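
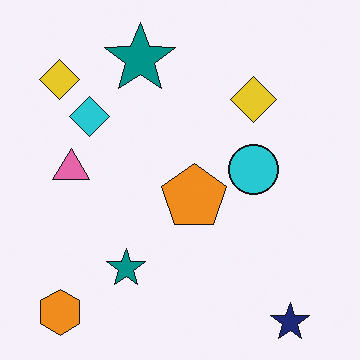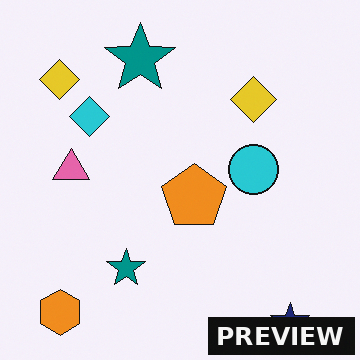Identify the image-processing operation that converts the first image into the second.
The second image is the first watermarked with the text "PREVIEW" in the lower-right corner.

A dark label reading "PREVIEW" appears in the lower-right corner.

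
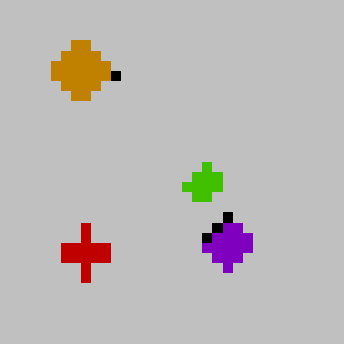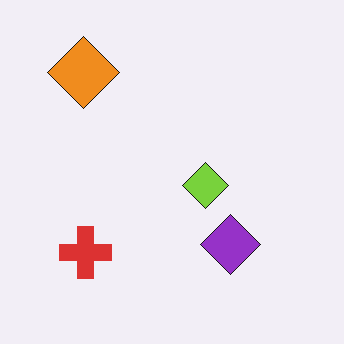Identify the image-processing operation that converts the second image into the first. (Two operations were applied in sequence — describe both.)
It was aggressively posterized, then coarsely pixelated.

Each flat color has snapped to a coarser quantized level — most visibly, the near-white background has dropped to a flat grey. Shapes are reduced to large square blocks; fine edges and outlines are lost — a downscale-then-upscale (mosaic) effect.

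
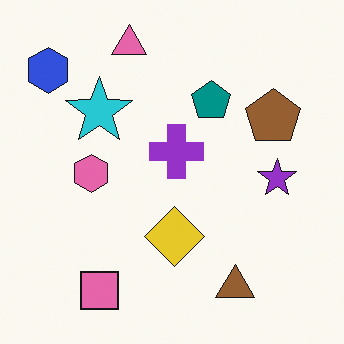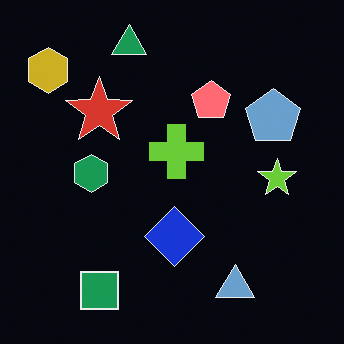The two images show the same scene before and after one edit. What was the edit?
Color-inverted (negative).

The light background has become dark and every shape's color is its complement — a photographic negative.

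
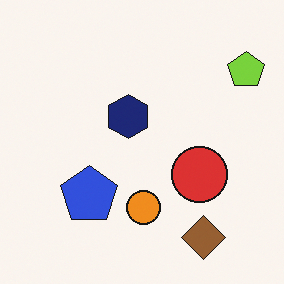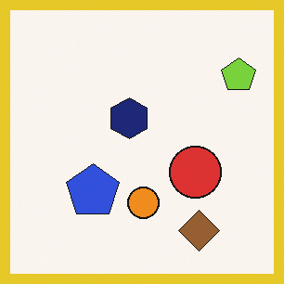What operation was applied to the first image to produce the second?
The transformation is: framed with a yellow border.

A solid yellow frame runs around the edge of the second image, with the content slightly shrunk inside it.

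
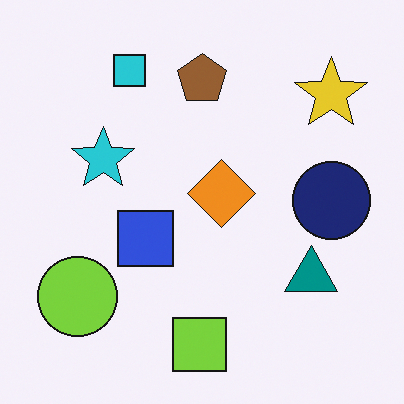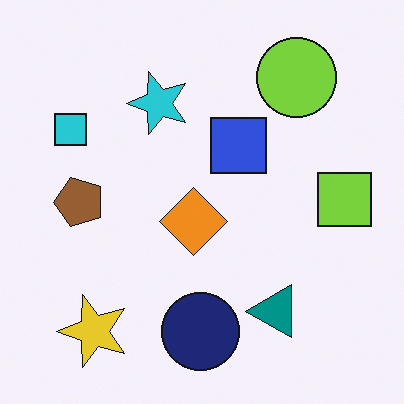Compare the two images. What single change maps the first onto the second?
The second image is the first transposed (reflected across the top-left ↔ bottom-right diagonal).

Shapes have swapped their row and column positions — what was in the top-right is now in the bottom-left — a diagonal reflection.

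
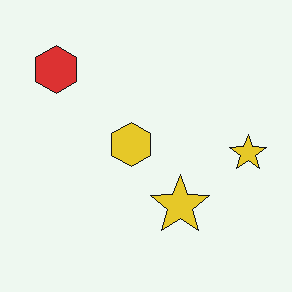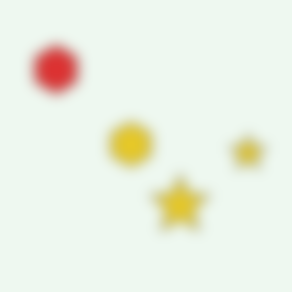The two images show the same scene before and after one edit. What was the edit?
This is the original image heavily blurred.

Shape edges and outlines are uniformly softened across the whole image.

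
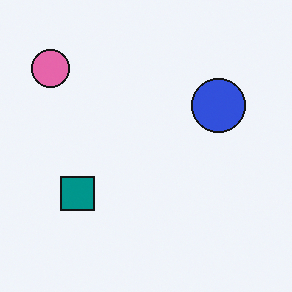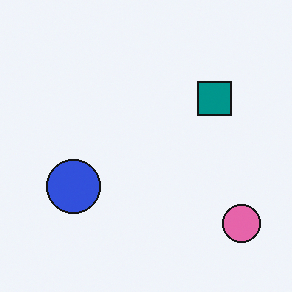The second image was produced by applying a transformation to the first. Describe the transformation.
Rotated 180°.

The pink circle sits in the top-left of the first image and the bottom-right of the second — consistent with a whole-image 180° rotation.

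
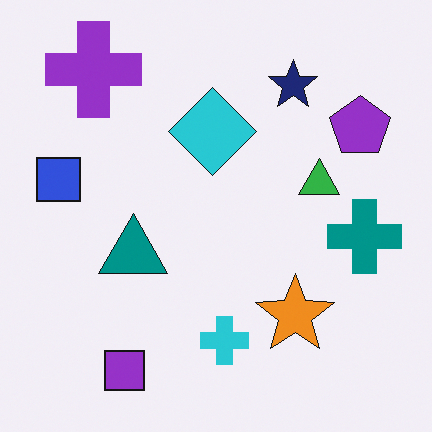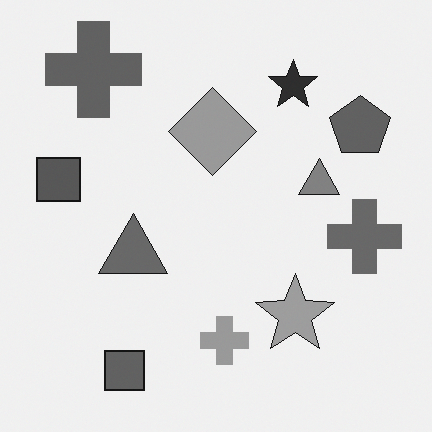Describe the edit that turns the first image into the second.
The transformation is: converted to grayscale.

All color is removed — every shape is now a shade of grey.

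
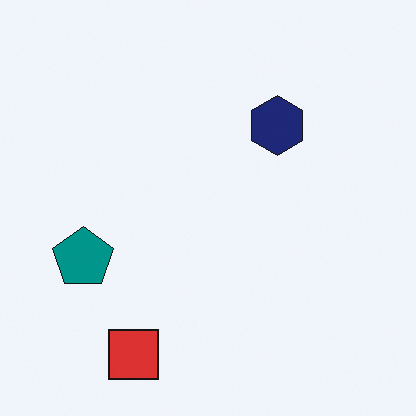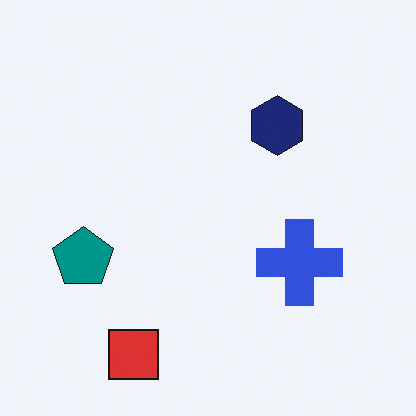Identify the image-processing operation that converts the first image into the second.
The image was overlaid with an additional blue cross.

A blue cross appears in the second image that is absent from the first.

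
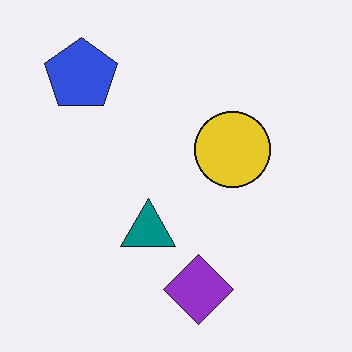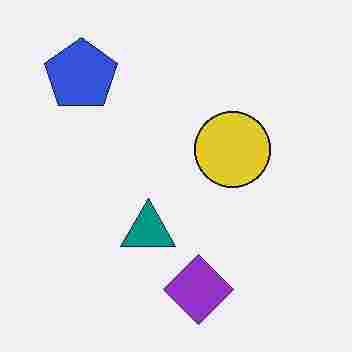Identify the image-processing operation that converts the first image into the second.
The image was degraded with heavy JPEG compression.

Blocky 8×8 compression artifacts appear around shape edges and the flat background shows ringing — characteristic JPEG degradation.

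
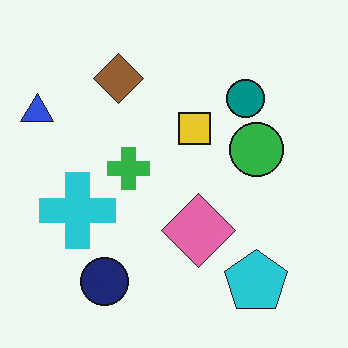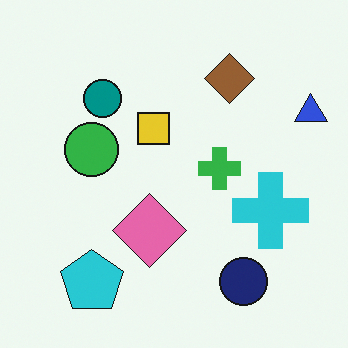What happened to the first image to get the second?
The second image is the first flipped horizontally (left ↔ right).

The blue triangle is in the top-left of the first image and the top-right of the second — shapes on opposite sides of the vertical midline have swapped in a mirror flip.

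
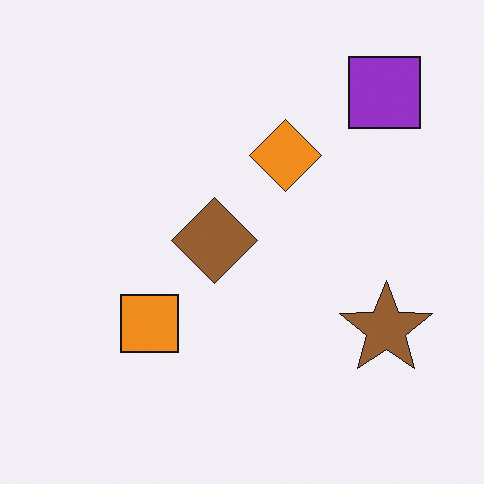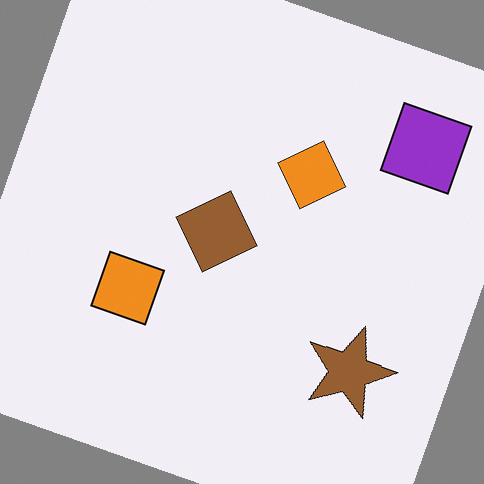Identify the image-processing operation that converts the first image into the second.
This is the original image rotated clockwise by a clearly visible amount.

Every shape is tilted by the same angle and the image corners show triangular fill wedges — a whole-image rotation by a non-right angle.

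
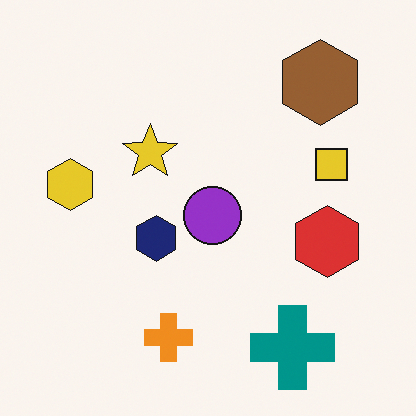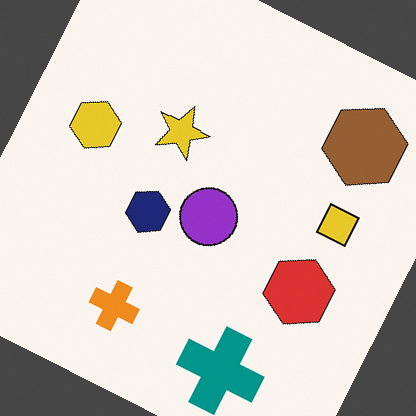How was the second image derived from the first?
It was rotated clockwise by a clearly visible amount.

Every shape is tilted by the same angle and the image corners show triangular fill wedges — a whole-image rotation by a non-right angle.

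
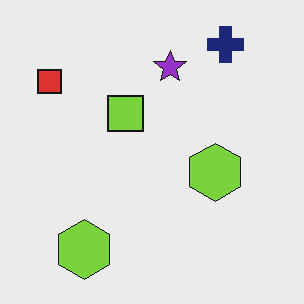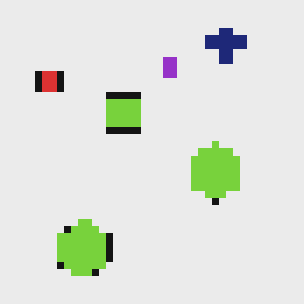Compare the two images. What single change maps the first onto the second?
Moderately pixelated.

Shapes are reduced to large square blocks; fine edges and outlines are lost — a downscale-then-upscale (mosaic) effect.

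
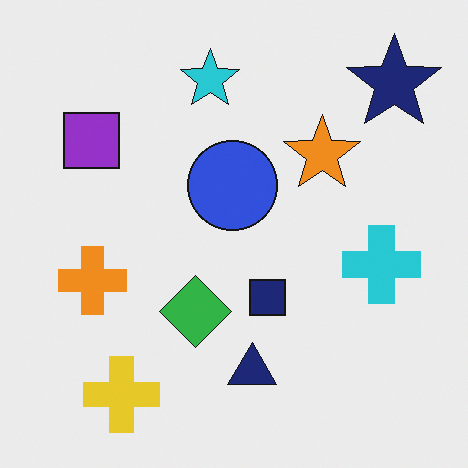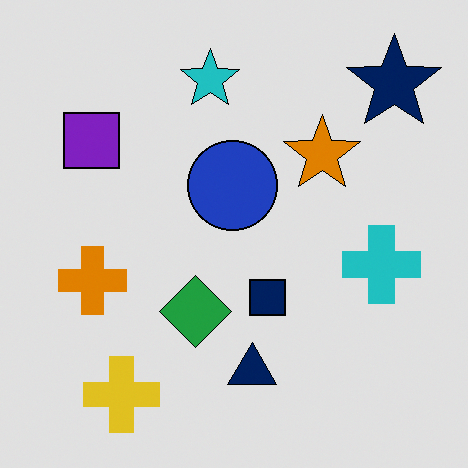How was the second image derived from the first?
The second image is the first moderately posterized.

Each flat color has snapped to a coarser quantized level — most visibly, the near-white background has dropped to a flat grey.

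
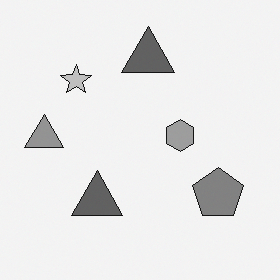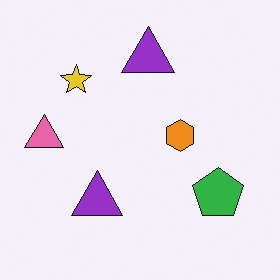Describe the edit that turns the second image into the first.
The first image is the second converted to grayscale.

All color is removed — every shape is now a shade of grey.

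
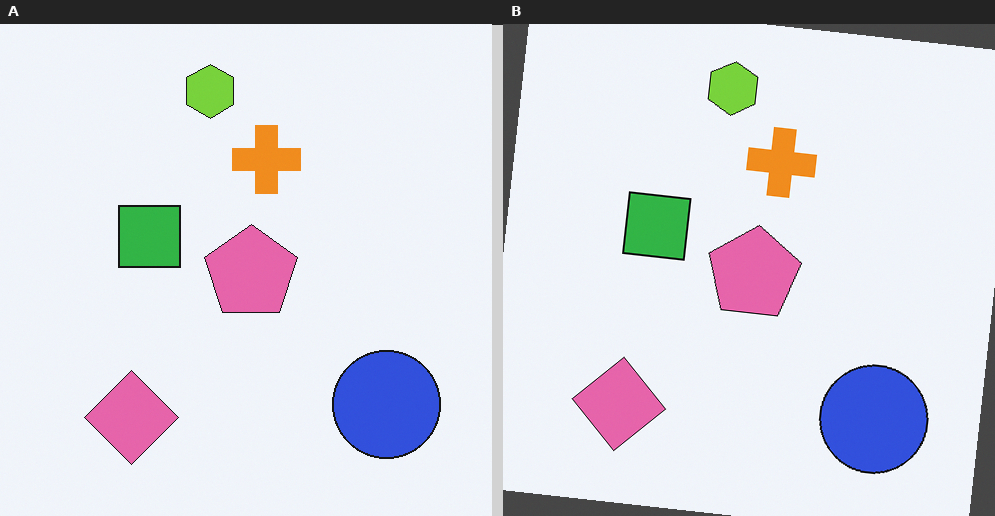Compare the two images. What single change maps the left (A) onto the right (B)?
It was rotated clockwise by a few degrees.

Every shape is tilted by the same angle and the image corners show triangular fill wedges — a whole-image rotation by a non-right angle.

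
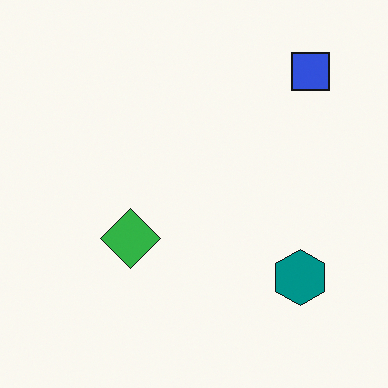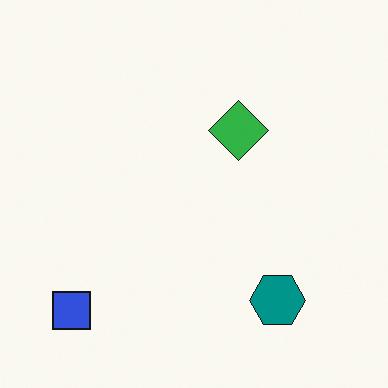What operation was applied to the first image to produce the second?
This is the original image transposed (reflected across the top-left ↔ bottom-right diagonal).

Shapes have swapped their row and column positions — what was in the top-right is now in the bottom-left — a diagonal reflection.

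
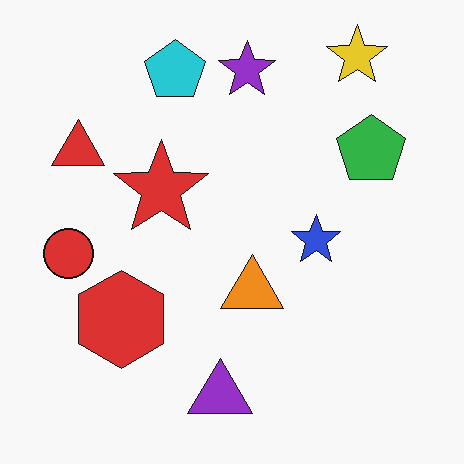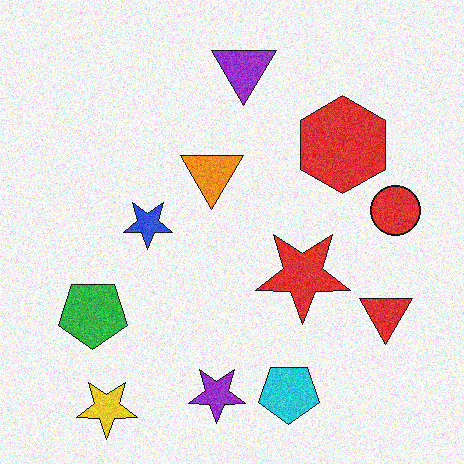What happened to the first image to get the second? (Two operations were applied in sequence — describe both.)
Rotated 180°, then degraded with moderate additive noise.

The yellow star sits in the top-right of the first image and the bottom-left of the second — consistent with a whole-image 180° rotation. Random speckle covers the whole image, including the flat background.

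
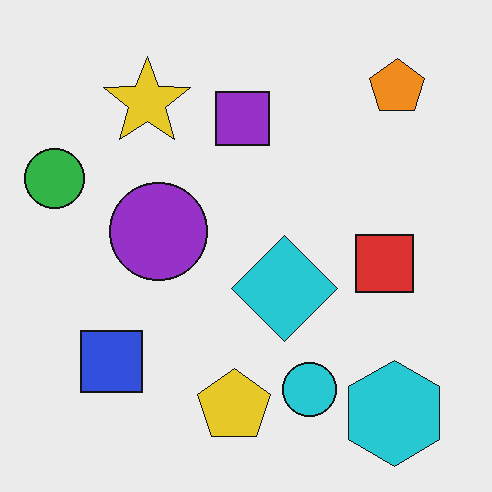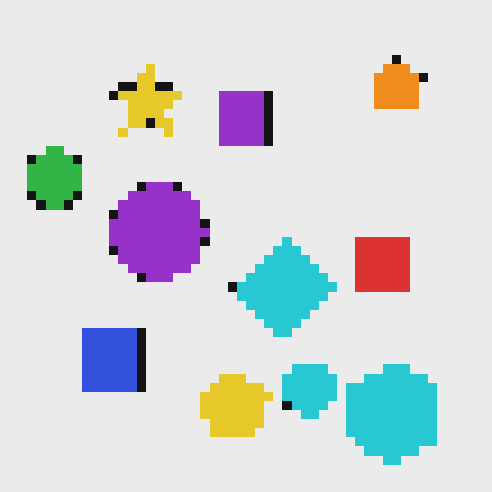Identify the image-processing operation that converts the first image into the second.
The second image is the first heavily pixelated into large blocks.

Shapes are reduced to large square blocks; fine edges and outlines are lost — a downscale-then-upscale (mosaic) effect.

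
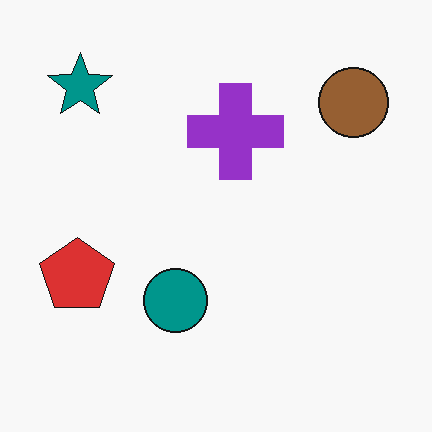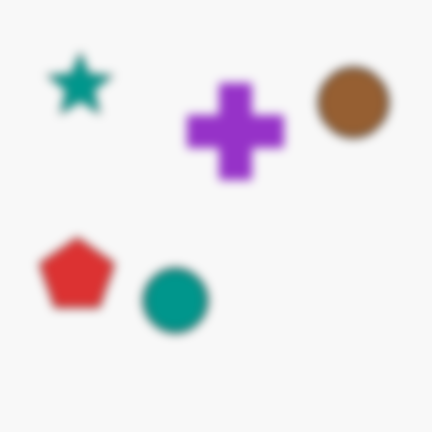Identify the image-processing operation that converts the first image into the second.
The transformation is: heavily blurred.

Shape edges and outlines are uniformly softened across the whole image.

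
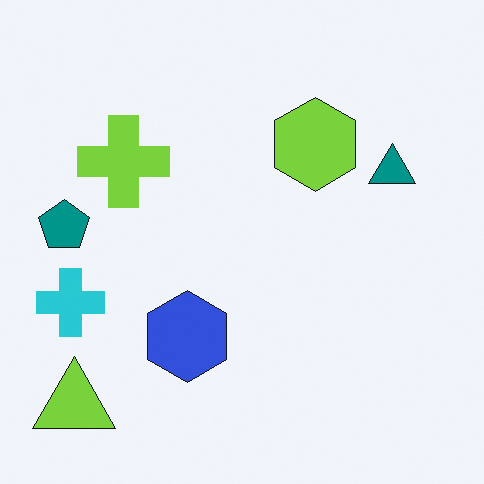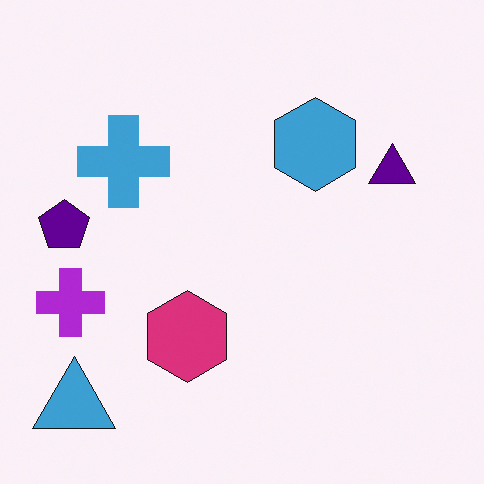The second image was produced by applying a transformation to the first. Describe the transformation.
The image was hue-shifted noticeably.

Every shape's color has rotated by the same amount around the hue wheel — a uniform hue shift.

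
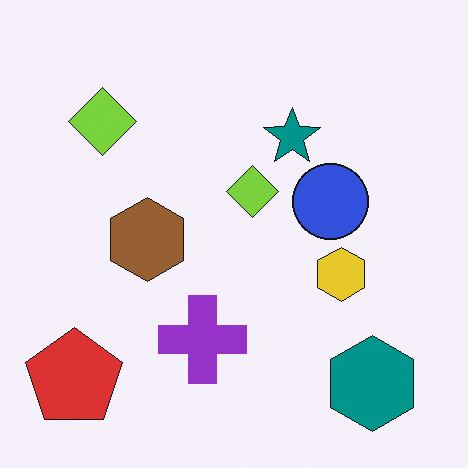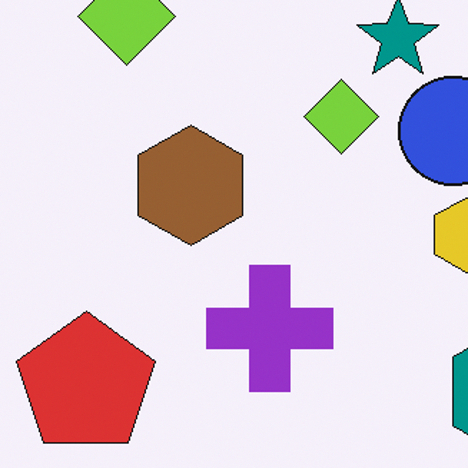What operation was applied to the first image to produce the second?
The transformation is: cropped to a modestly smaller region and rescaled.

The visible shapes are larger and the field of view is narrower; shapes near the original edges may be partly or wholly outside the frame — a crop-and-rescale.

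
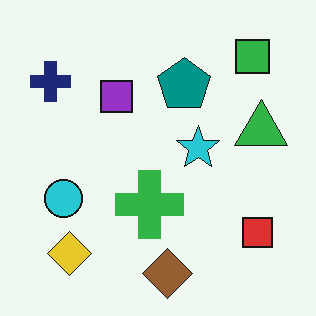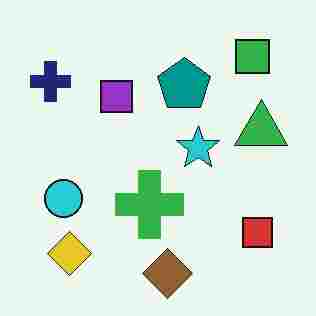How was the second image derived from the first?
The second image is the first heavily JPEG-compressed with obvious blocking artifacts.

Blocky 8×8 compression artifacts appear around shape edges and the flat background shows ringing — characteristic JPEG degradation.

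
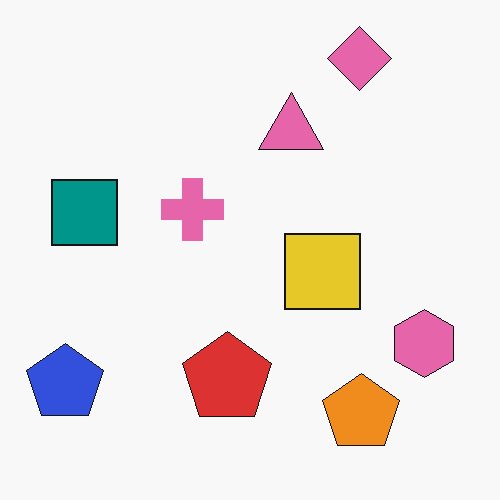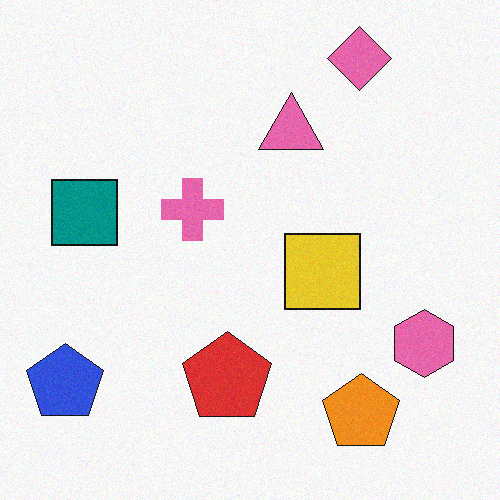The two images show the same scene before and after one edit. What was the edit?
Degraded with light additive noise.

Random speckle covers the whole image, including the flat background.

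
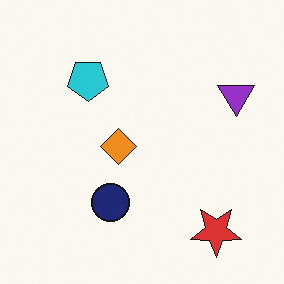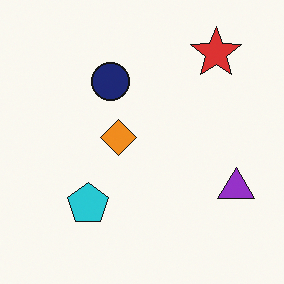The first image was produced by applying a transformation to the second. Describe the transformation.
This is the original image flipped vertically (top ↔ bottom).

The red star is in the top-right of the second image and the bottom-right of the first — shapes on opposite sides of the horizontal midline have swapped in a mirror flip.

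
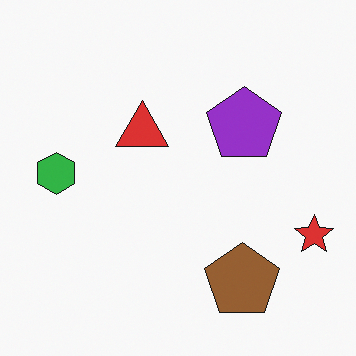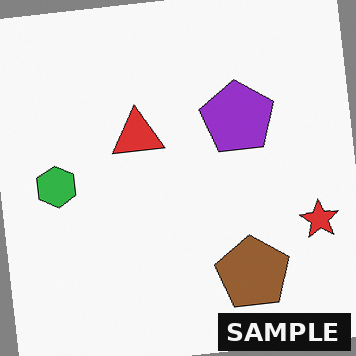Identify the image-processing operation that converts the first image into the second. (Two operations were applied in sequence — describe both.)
It was rotated counter-clockwise by a few degrees, then watermarked with the text "SAMPLE" in the lower-right corner.

Every shape is tilted by the same angle and the image corners show triangular fill wedges — a whole-image rotation by a non-right angle. A dark label reading "SAMPLE" appears in the lower-right corner.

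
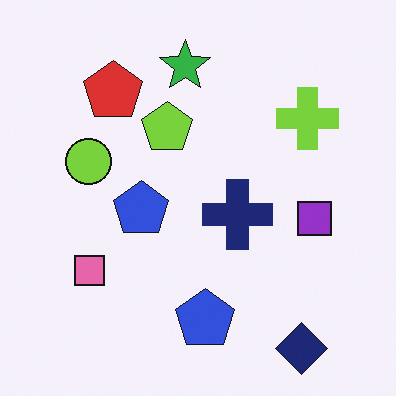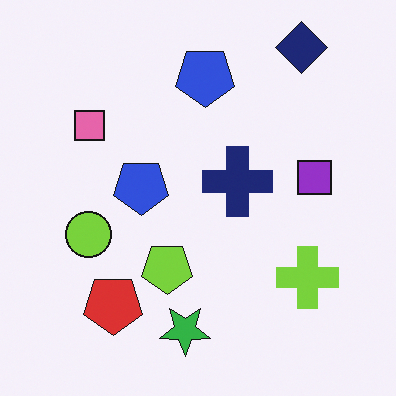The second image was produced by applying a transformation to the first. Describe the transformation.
This is the original image flipped vertically (top ↔ bottom).

The navy diamond is in the bottom-right of the first image and the top-right of the second — shapes on opposite sides of the horizontal midline have swapped in a mirror flip.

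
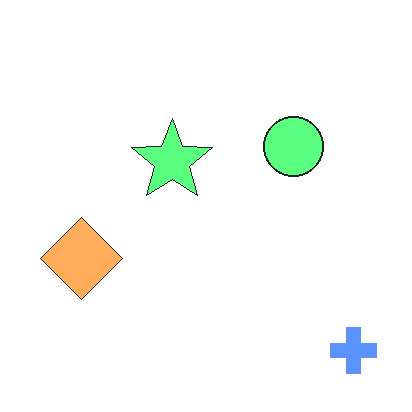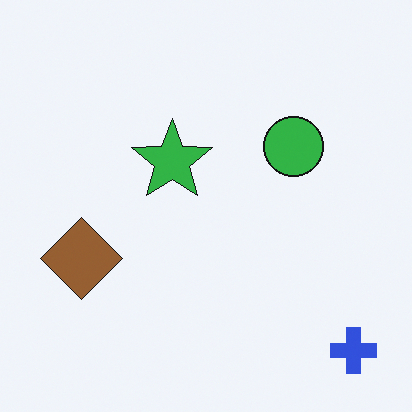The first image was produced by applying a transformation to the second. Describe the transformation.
It was noticeably brightened.

Every pixel — background and shapes alike — is uniformly brightened.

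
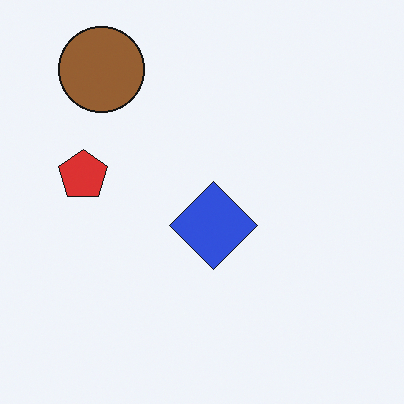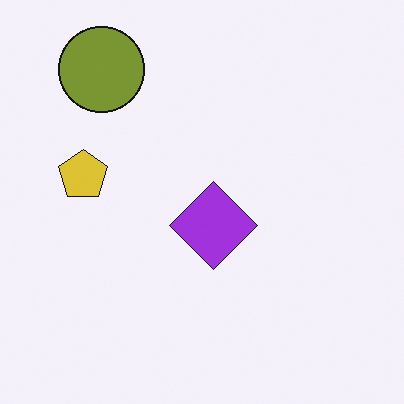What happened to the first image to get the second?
Hue-shifted by a small amount.

Every shape's color has rotated by the same amount around the hue wheel — a uniform hue shift.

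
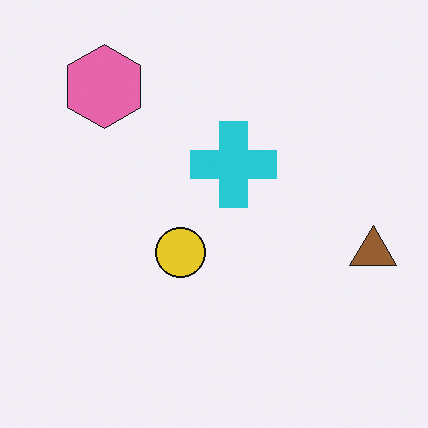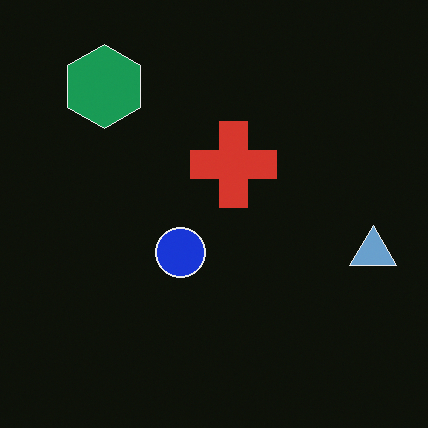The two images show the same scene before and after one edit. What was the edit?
It was color-inverted (negative).

The light background has become dark and every shape's color is its complement — a photographic negative.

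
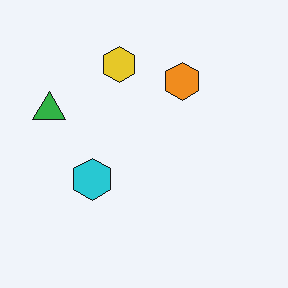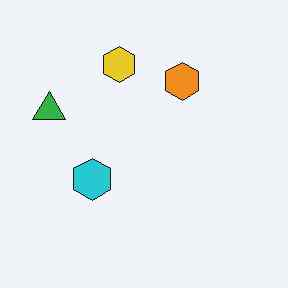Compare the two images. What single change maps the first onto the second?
Given moderate JPEG compression.

Blocky 8×8 compression artifacts appear around shape edges and the flat background shows ringing — characteristic JPEG degradation.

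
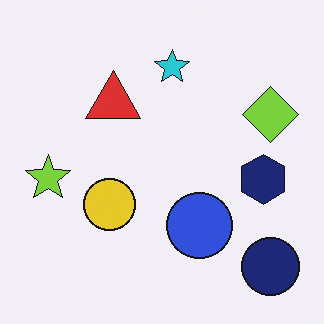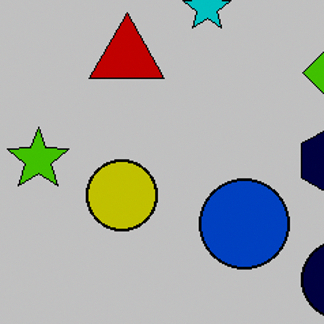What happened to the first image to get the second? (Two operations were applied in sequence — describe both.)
The second image is the first aggressively posterized, then cropped to a modestly smaller region and rescaled.

Each flat color has snapped to a coarser quantized level — most visibly, the near-white background has dropped to a flat grey. The visible shapes are larger and the field of view is narrower; shapes near the original edges may be partly or wholly outside the frame — a crop-and-rescale.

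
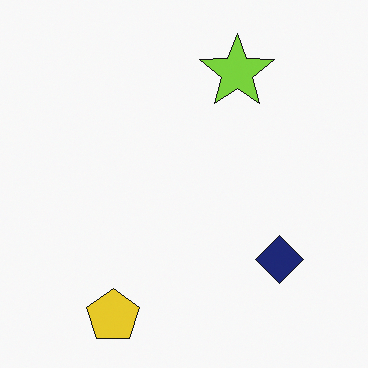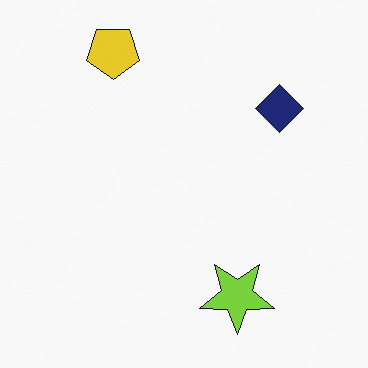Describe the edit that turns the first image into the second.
The image was flipped vertically (top ↔ bottom).

The yellow pentagon is in the bottom-left of the first image and the top-left of the second — shapes on opposite sides of the horizontal midline have swapped in a mirror flip.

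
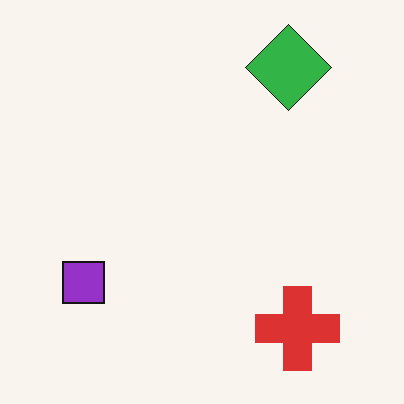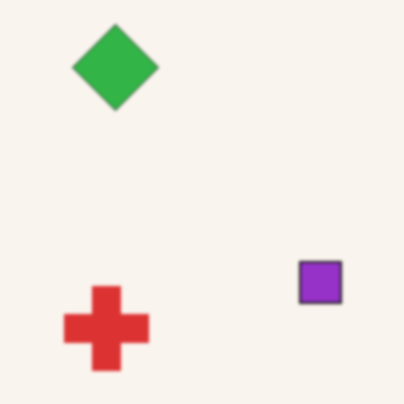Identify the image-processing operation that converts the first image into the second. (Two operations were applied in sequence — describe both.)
The transformation is: given a subtle gaussian blur, then flipped horizontally (left ↔ right).

Shape edges and outlines are uniformly softened across the whole image. The purple square is in the bottom-left of the first image and the bottom-right of the second — shapes on opposite sides of the vertical midline have swapped in a mirror flip.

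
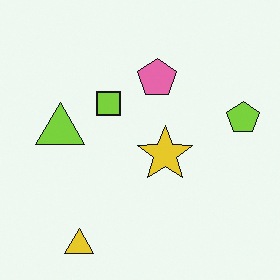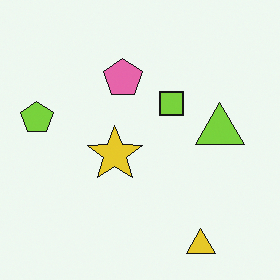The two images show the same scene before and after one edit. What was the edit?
The second image is the first flipped horizontally (left ↔ right).

The lime pentagon is in the right of the first image and the left of the second — shapes on opposite sides of the vertical midline have swapped in a mirror flip.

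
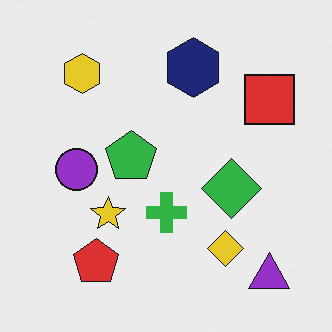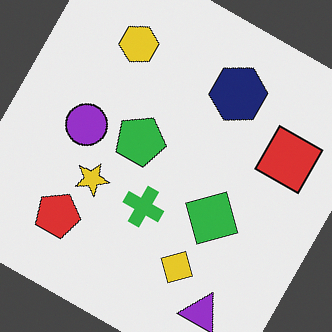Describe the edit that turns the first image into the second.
The transformation is: rotated clockwise by a clearly visible amount.

Every shape is tilted by the same angle and the image corners show triangular fill wedges — a whole-image rotation by a non-right angle.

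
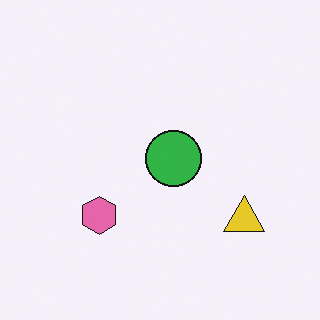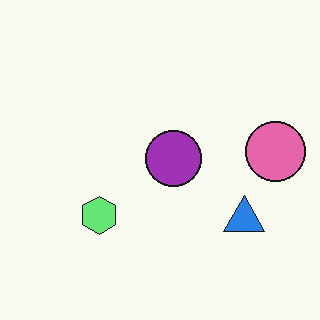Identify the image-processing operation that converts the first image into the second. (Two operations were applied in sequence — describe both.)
The second image is the first hue-shifted through roughly half the color wheel, then overlaid with an additional pink circle.

Every shape's color has rotated by the same amount around the hue wheel — a uniform hue shift. A pink circle appears in the second image that is absent from the first.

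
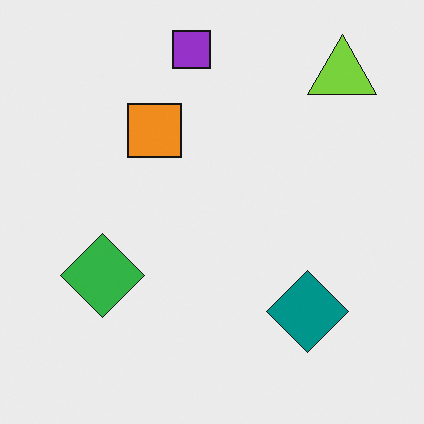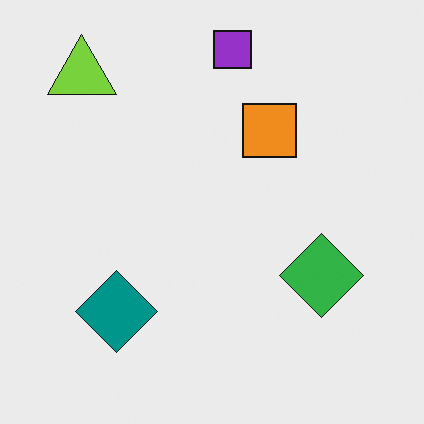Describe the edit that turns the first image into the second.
The second image is the first flipped horizontally (left ↔ right).

The lime triangle is in the top-right of the first image and the top-left of the second — shapes on opposite sides of the vertical midline have swapped in a mirror flip.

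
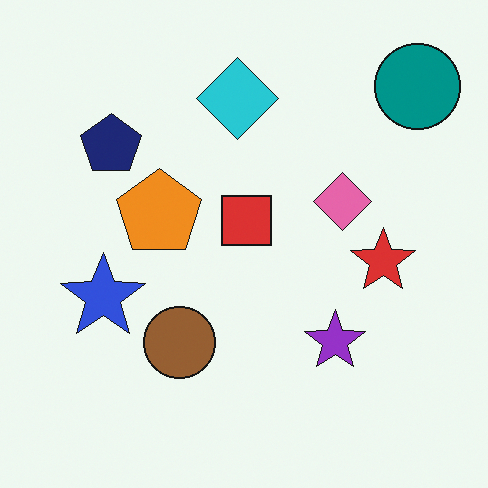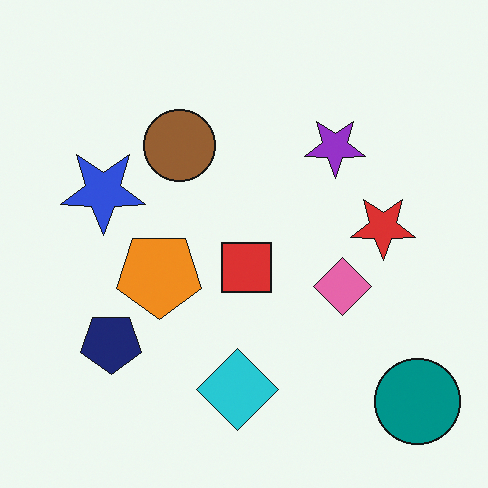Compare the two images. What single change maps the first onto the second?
The second image is the first flipped vertically (top ↔ bottom).

The teal circle is in the top-right of the first image and the bottom-right of the second — shapes on opposite sides of the horizontal midline have swapped in a mirror flip.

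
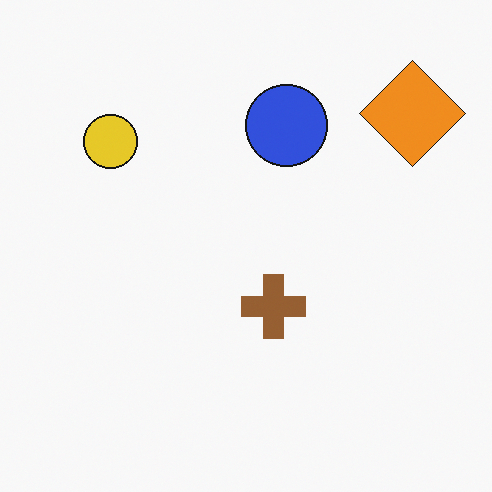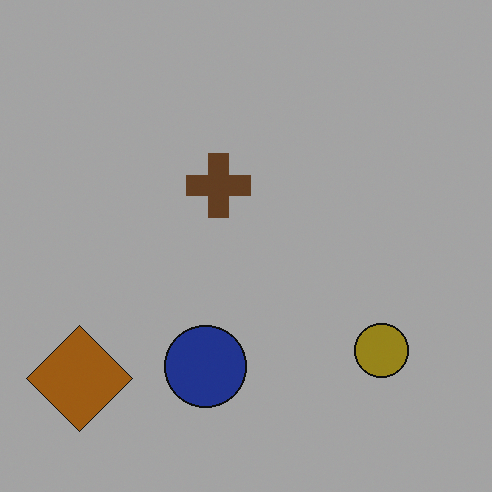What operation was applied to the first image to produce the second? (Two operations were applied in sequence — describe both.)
The transformation is: rotated 180°, then substantially darkened.

The orange diamond sits in the top-right of the first image and the bottom-left of the second — consistent with a whole-image 180° rotation. Every pixel — background and shapes alike — is uniformly darkened.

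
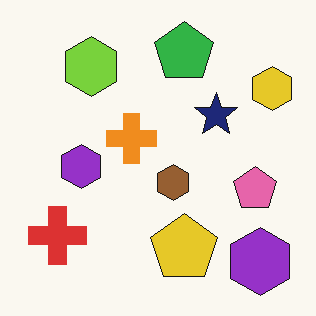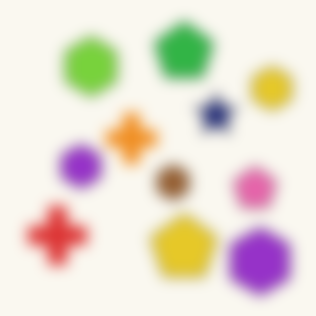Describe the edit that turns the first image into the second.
This is the original image strongly gaussian-blurred.

Shape edges and outlines are uniformly softened across the whole image.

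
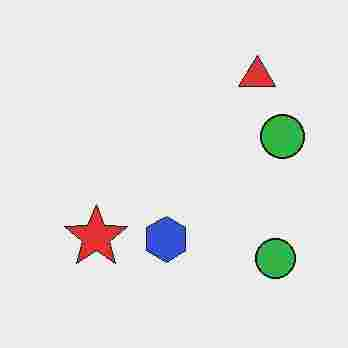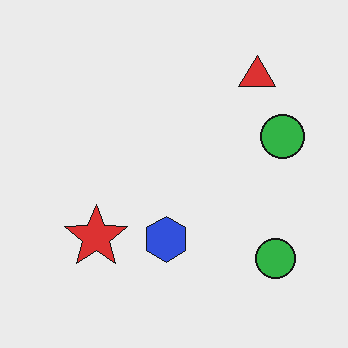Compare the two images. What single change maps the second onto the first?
Degraded with heavy JPEG compression.

Blocky 8×8 compression artifacts appear around shape edges and the flat background shows ringing — characteristic JPEG degradation.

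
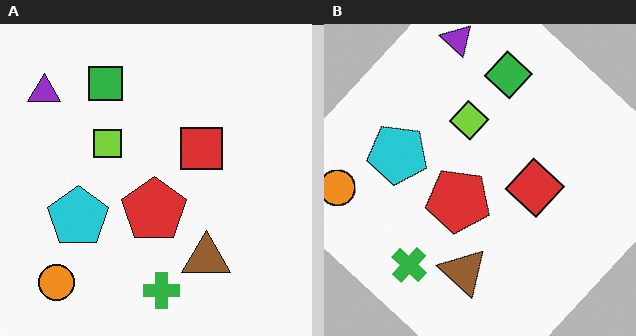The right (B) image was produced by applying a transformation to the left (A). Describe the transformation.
The transformation is: rotated clockwise by a large amount — several tens of degrees.

Every shape is tilted by the same angle and the image corners show triangular fill wedges — a whole-image rotation by a non-right angle.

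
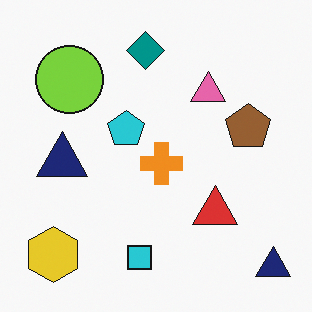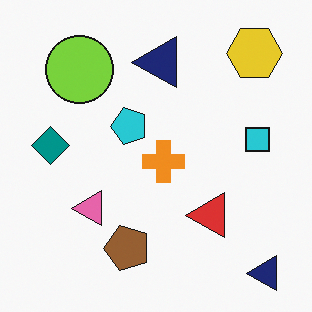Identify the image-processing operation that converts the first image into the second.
This is the original image transposed (reflected across the top-left ↔ bottom-right diagonal).

Shapes have swapped their row and column positions — what was in the top-right is now in the bottom-left — a diagonal reflection.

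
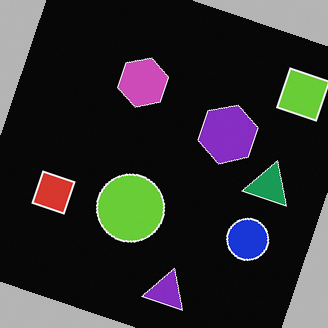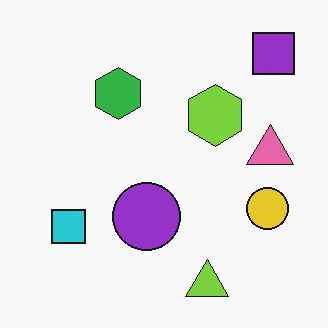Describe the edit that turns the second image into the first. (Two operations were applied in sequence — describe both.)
The transformation is: color-inverted (negative), then rotated clockwise by a clearly visible amount.

The light background has become dark and every shape's color is its complement — a photographic negative. Every shape is tilted by the same angle and the image corners show triangular fill wedges — a whole-image rotation by a non-right angle.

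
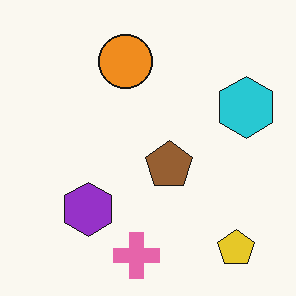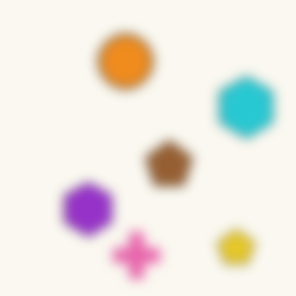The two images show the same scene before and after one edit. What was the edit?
The second image is the first strongly gaussian-blurred.

Shape edges and outlines are uniformly softened across the whole image.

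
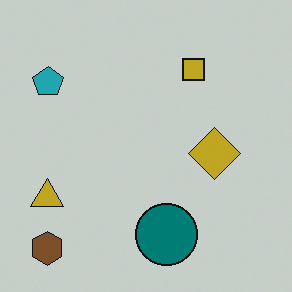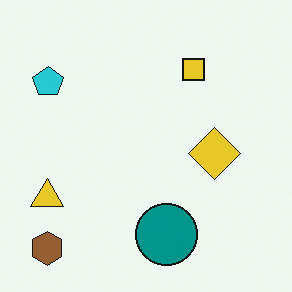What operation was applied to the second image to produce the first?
The transformation is: slightly darkened.

Every pixel — background and shapes alike — is uniformly darkened.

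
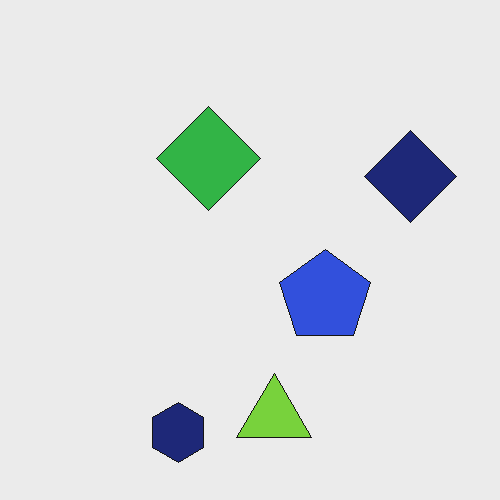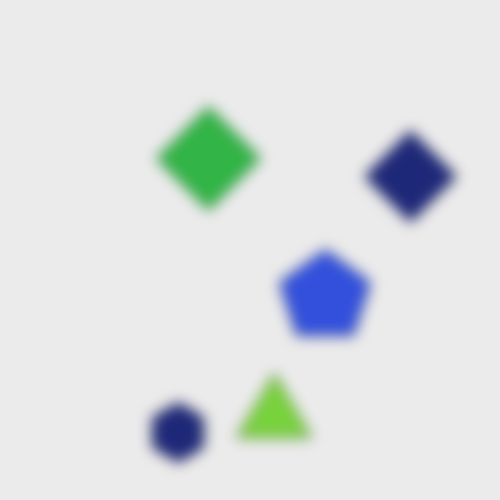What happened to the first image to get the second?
Heavily blurred.

Shape edges and outlines are uniformly softened across the whole image.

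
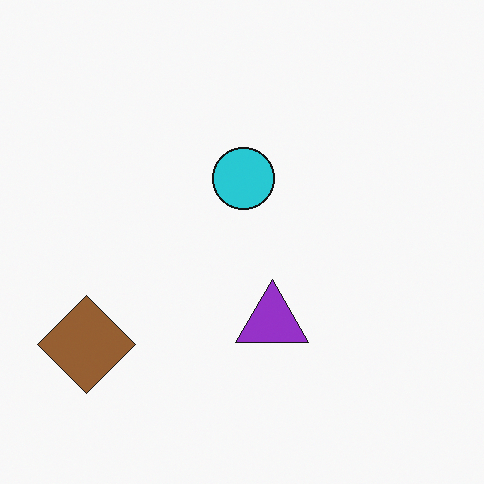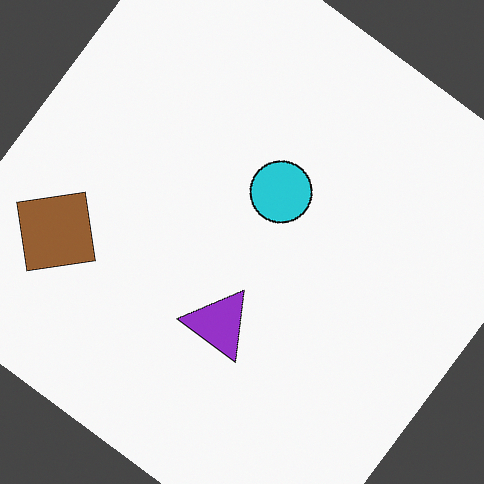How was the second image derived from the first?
The second image is the first rotated clockwise by a large amount — several tens of degrees.

Every shape is tilted by the same angle and the image corners show triangular fill wedges — a whole-image rotation by a non-right angle.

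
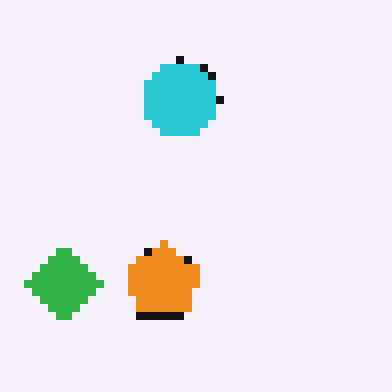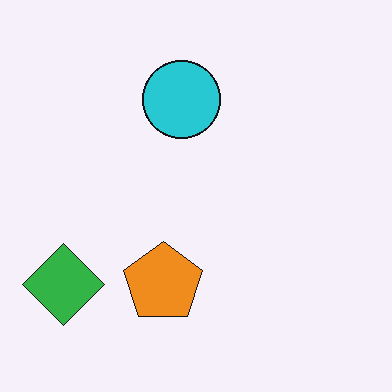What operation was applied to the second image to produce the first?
The transformation is: pixelated into visible square blocks.

Shapes are reduced to large square blocks; fine edges and outlines are lost — a downscale-then-upscale (mosaic) effect.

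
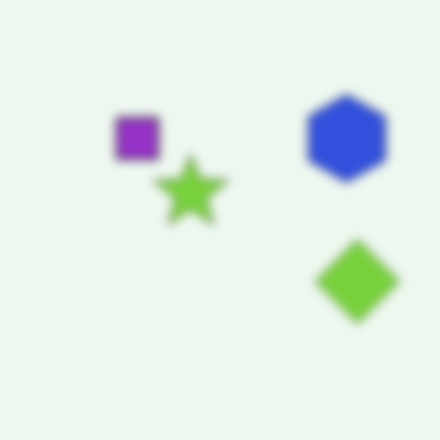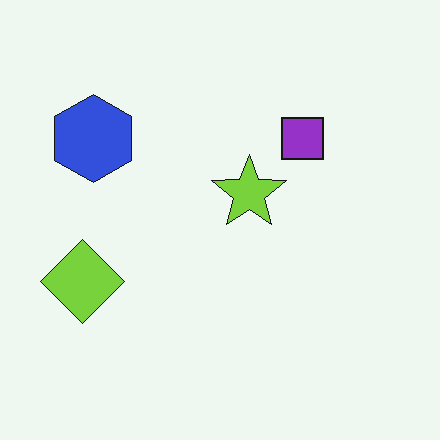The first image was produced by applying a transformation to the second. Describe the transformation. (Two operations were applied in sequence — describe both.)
This is the original image heavily blurred, then flipped horizontally (left ↔ right).

Shape edges and outlines are uniformly softened across the whole image. The lime diamond is in the left of the second image and the right of the first — shapes on opposite sides of the vertical midline have swapped in a mirror flip.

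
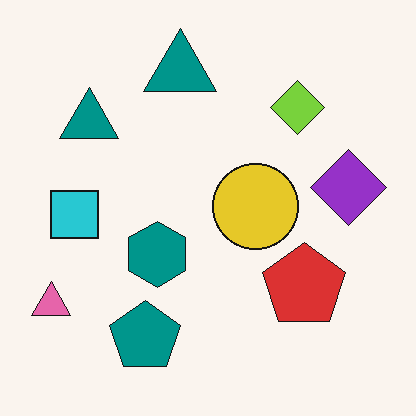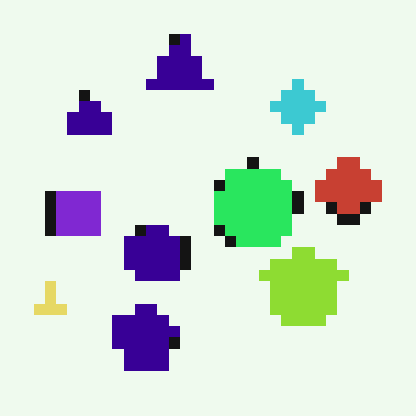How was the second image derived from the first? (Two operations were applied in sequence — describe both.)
The transformation is: hue-shifted by a moderate amount, then coarsely pixelated.

Every shape's color has rotated by the same amount around the hue wheel — a uniform hue shift. Shapes are reduced to large square blocks; fine edges and outlines are lost — a downscale-then-upscale (mosaic) effect.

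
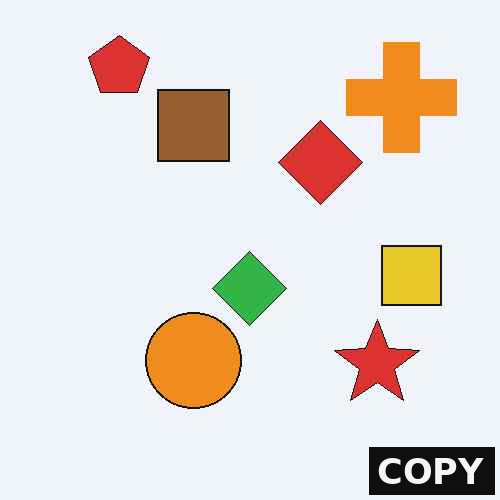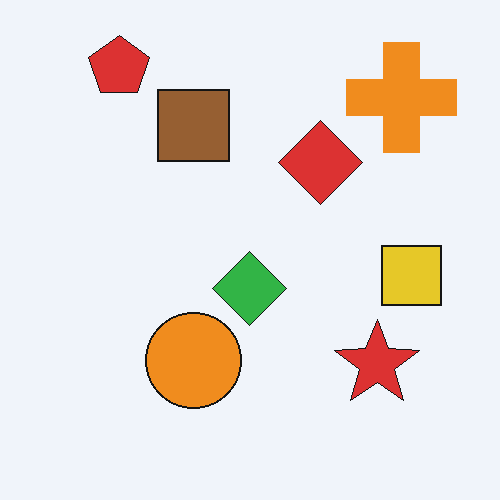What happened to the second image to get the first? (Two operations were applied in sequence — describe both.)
The image was given moderate JPEG compression, then watermarked with the text "COPY" in the lower-right corner.

Blocky 8×8 compression artifacts appear around shape edges and the flat background shows ringing — characteristic JPEG degradation. A dark label reading "COPY" appears in the lower-right corner.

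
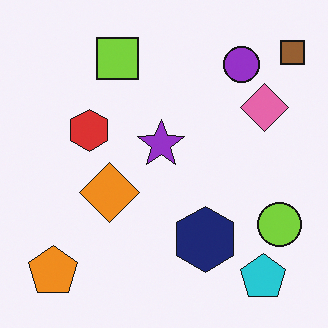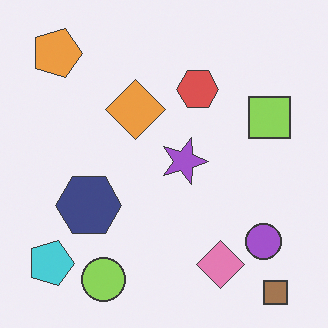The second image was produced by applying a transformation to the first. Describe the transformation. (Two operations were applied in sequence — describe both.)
Rotated 90° clockwise, then given slightly reduced contrast.

The brown square sits in the top-right of the first image and the bottom-right of the second — consistent with a whole-image 90° clockwise rotation. Tones are pushed toward mid-grey across the whole image — a global contrast change.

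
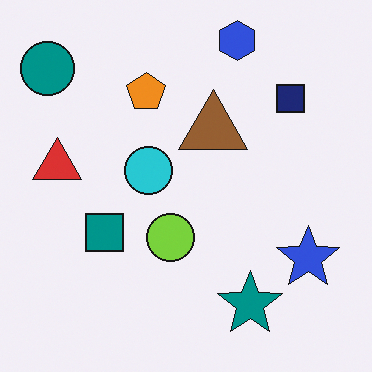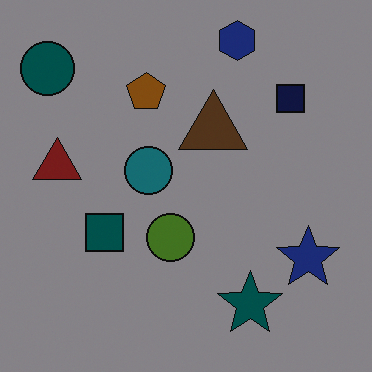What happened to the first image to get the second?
This is the original image darkened a lot.

Every pixel — background and shapes alike — is uniformly darkened.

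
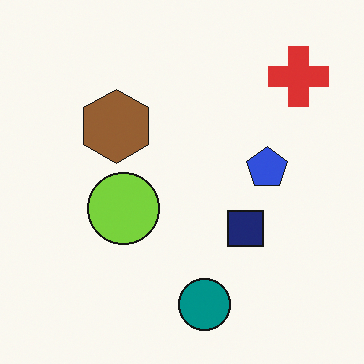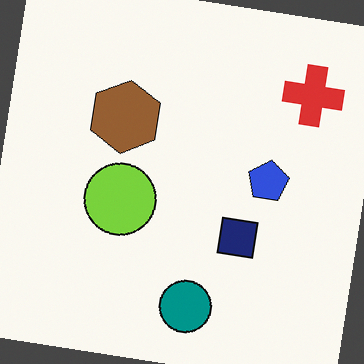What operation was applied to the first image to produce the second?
It was rotated clockwise by a few degrees.

Every shape is tilted by the same angle and the image corners show triangular fill wedges — a whole-image rotation by a non-right angle.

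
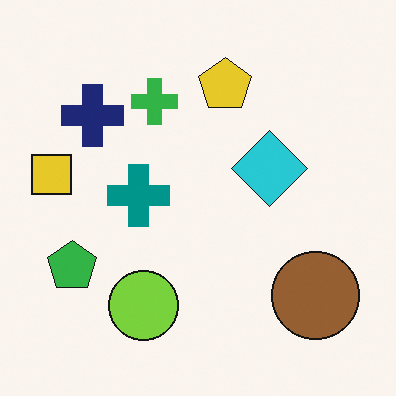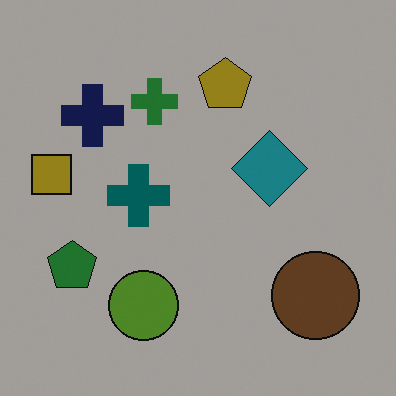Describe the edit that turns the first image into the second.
The second image is the first noticeably darkened.

Every pixel — background and shapes alike — is uniformly darkened.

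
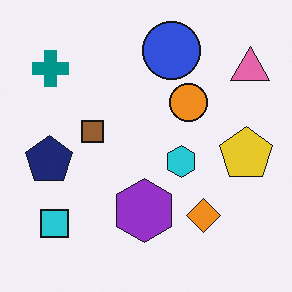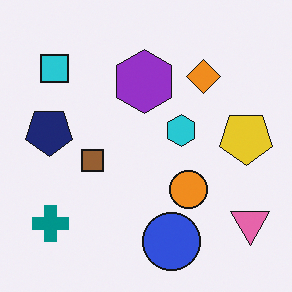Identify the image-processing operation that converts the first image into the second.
The second image is the first flipped vertically (top ↔ bottom).

The blue circle is in the top of the first image and the bottom of the second — shapes on opposite sides of the horizontal midline have swapped in a mirror flip.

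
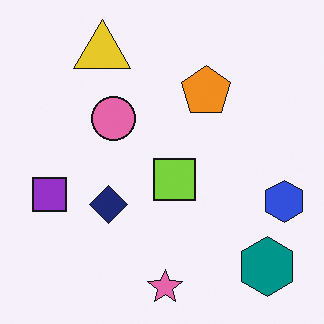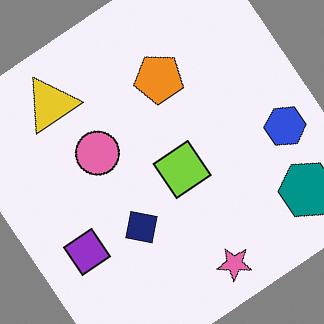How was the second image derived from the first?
It was rotated counter-clockwise by a large amount — several tens of degrees.

Every shape is tilted by the same angle and the image corners show triangular fill wedges — a whole-image rotation by a non-right angle.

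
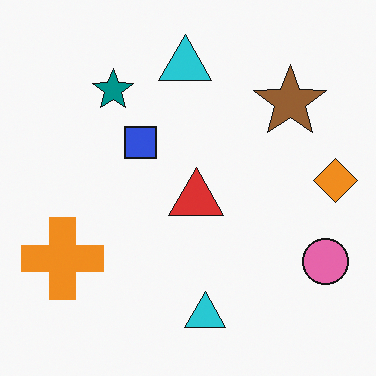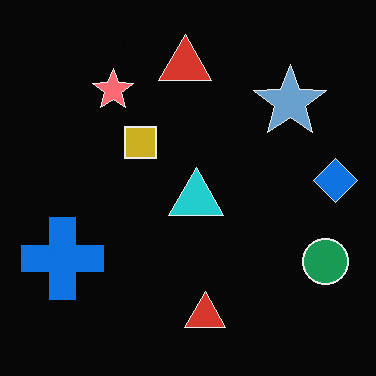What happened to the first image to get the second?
The second image is the first color-inverted (negative).

The light background has become dark and every shape's color is its complement — a photographic negative.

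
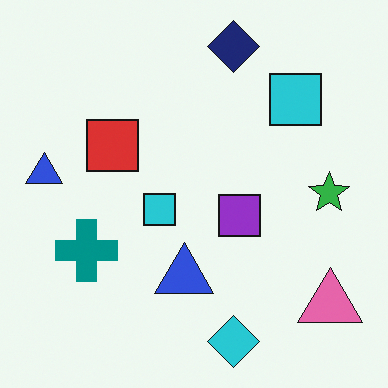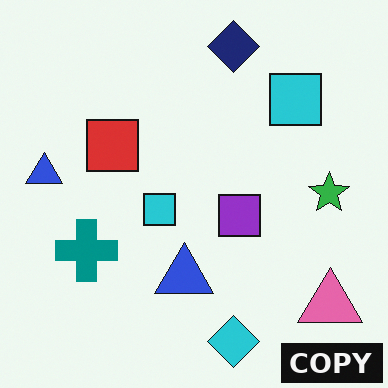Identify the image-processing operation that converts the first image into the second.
This is the original image watermarked with the text "COPY" in the lower-right corner.

A dark label reading "COPY" appears in the lower-right corner.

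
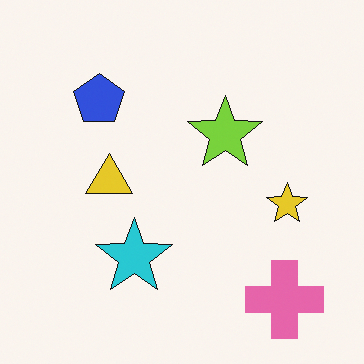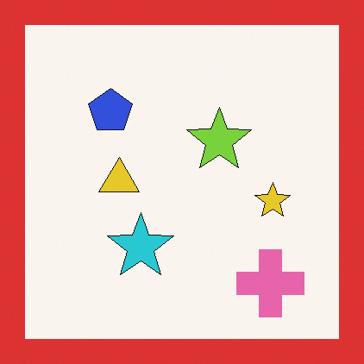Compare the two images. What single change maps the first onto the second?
The image was framed with a red border.

A solid red frame runs around the edge of the second image, with the content slightly shrunk inside it.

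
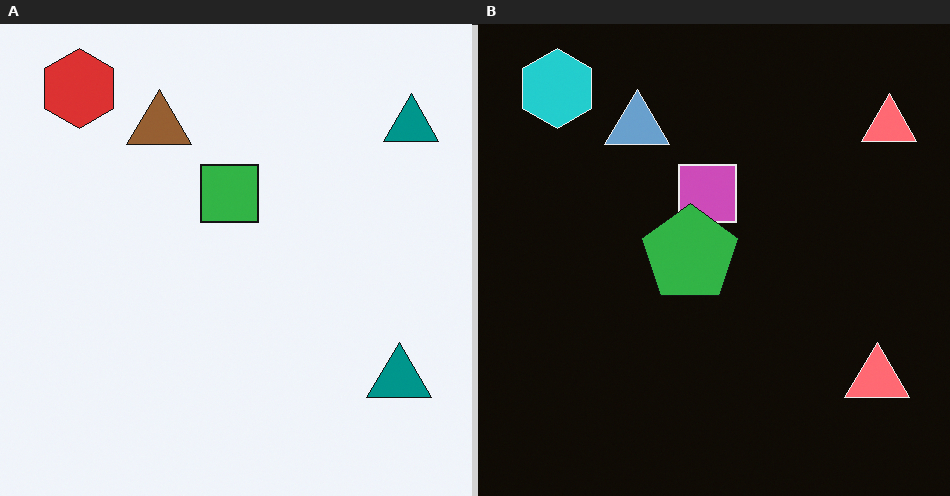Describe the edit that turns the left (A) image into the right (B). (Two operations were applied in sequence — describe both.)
The right (B) image is the left (A) color-inverted (negative), then overlaid with an additional green pentagon.

The light background has become dark and every shape's color is its complement — a photographic negative. A green pentagon appears in the right (B) image that is absent from the left (A).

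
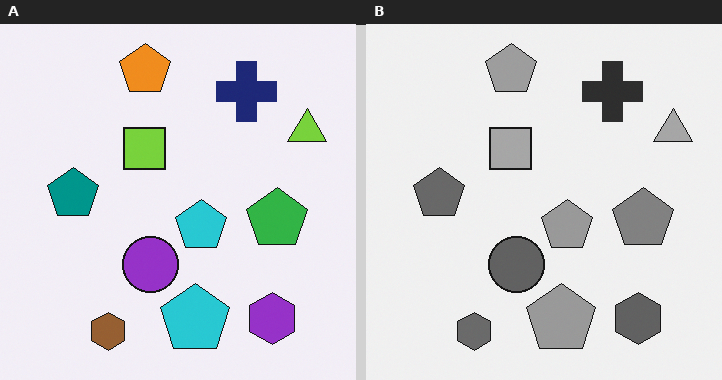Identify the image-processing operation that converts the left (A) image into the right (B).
This is the original image converted to grayscale.

All color is removed — every shape is now a shade of grey.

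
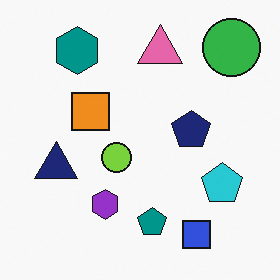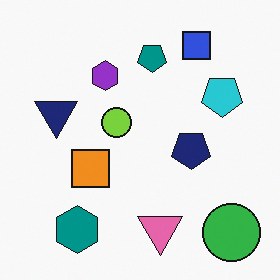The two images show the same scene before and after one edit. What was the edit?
Flipped vertically (top ↔ bottom).

The blue square is in the bottom-right of the first image and the top-right of the second — shapes on opposite sides of the horizontal midline have swapped in a mirror flip.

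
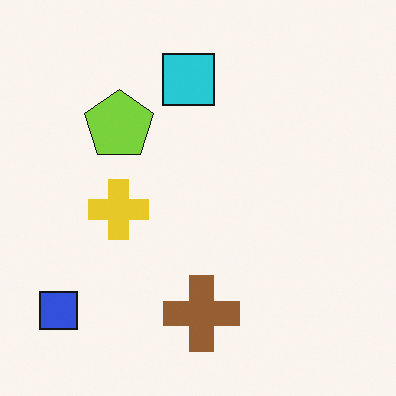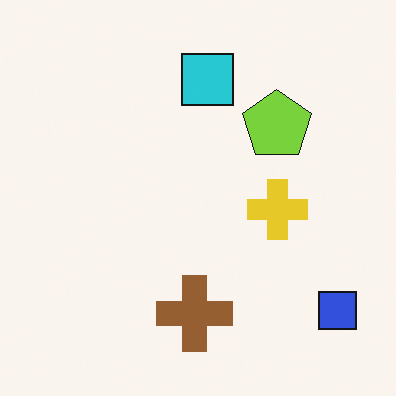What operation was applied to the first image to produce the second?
Flipped horizontally (left ↔ right).

The blue square is in the bottom-left of the first image and the bottom-right of the second — shapes on opposite sides of the vertical midline have swapped in a mirror flip.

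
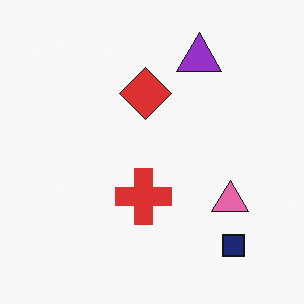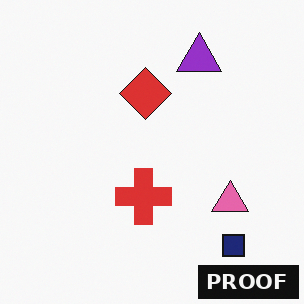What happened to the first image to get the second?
Watermarked with the text "PROOF" in the lower-right corner.

A dark label reading "PROOF" appears in the lower-right corner.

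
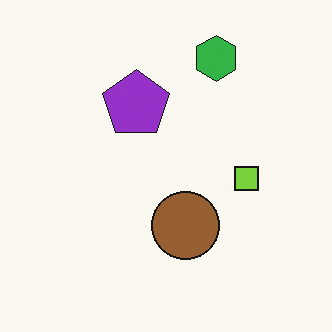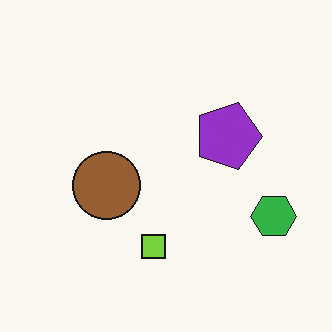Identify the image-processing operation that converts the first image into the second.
It was rotated 90° clockwise.

The green hexagon sits in the top of the first image and the right of the second — consistent with a whole-image 90° clockwise rotation.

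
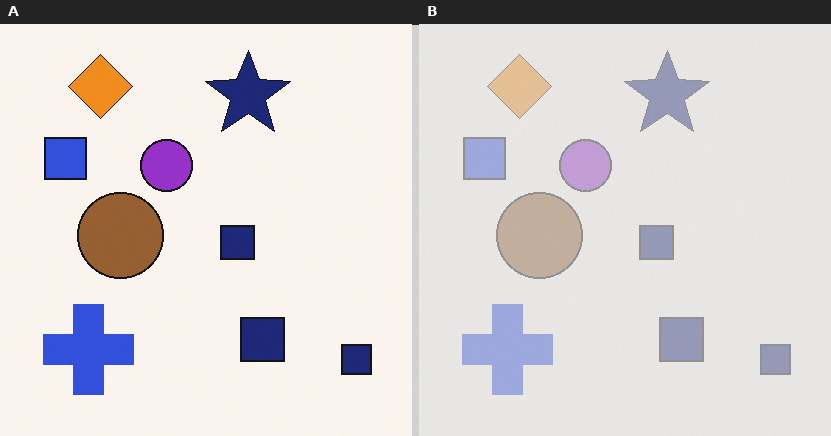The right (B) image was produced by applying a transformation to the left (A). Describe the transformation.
The right (B) image is the left (A) washed out (contrast reduced).

Tones are pushed toward mid-grey across the whole image — a global contrast change.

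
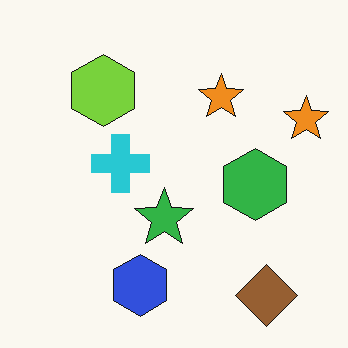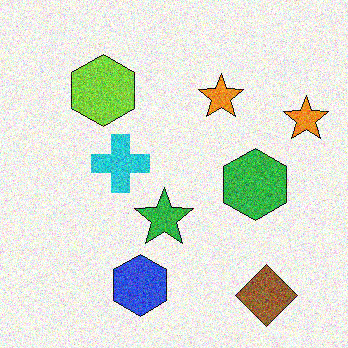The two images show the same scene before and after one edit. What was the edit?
The image was degraded with moderate additive noise.

Random speckle covers the whole image, including the flat background.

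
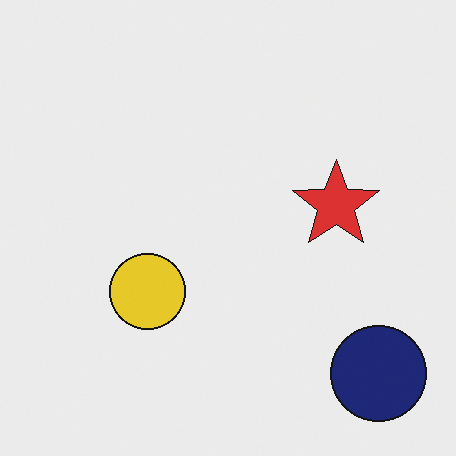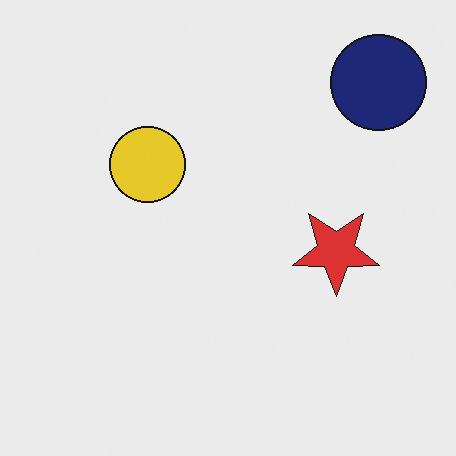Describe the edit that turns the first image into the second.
The second image is the first flipped vertically (top ↔ bottom).

The navy circle is in the bottom-right of the first image and the top-right of the second — shapes on opposite sides of the horizontal midline have swapped in a mirror flip.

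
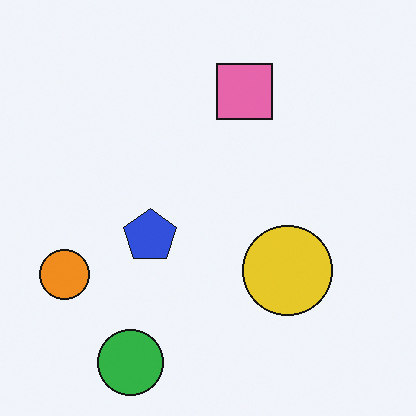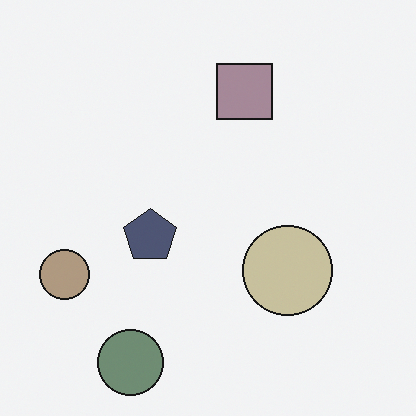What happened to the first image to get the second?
The transformation is: heavily desaturated.

All colors are more muted and greyish — a global saturation change.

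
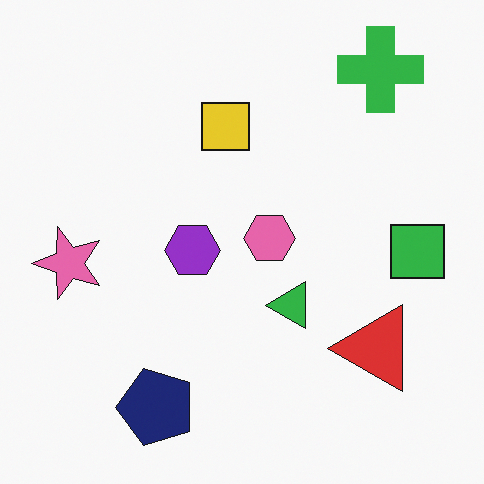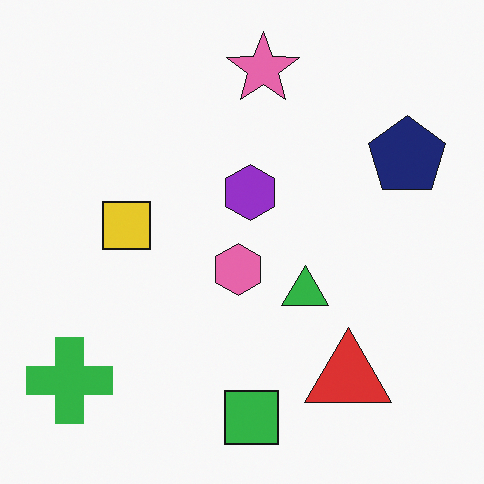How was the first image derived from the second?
The transformation is: transposed (reflected across the top-left ↔ bottom-right diagonal).

Shapes have swapped their row and column positions — what was in the top-right is now in the bottom-left — a diagonal reflection.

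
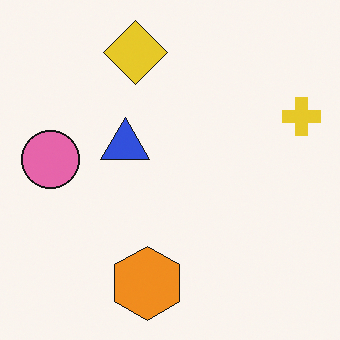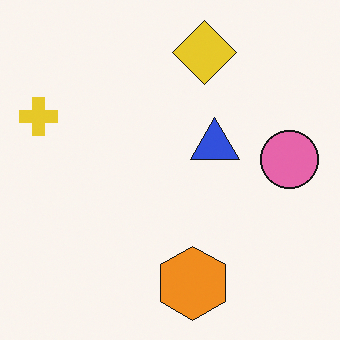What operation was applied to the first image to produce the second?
This is the original image flipped horizontally (left ↔ right).

The yellow cross is in the right of the first image and the left of the second — shapes on opposite sides of the vertical midline have swapped in a mirror flip.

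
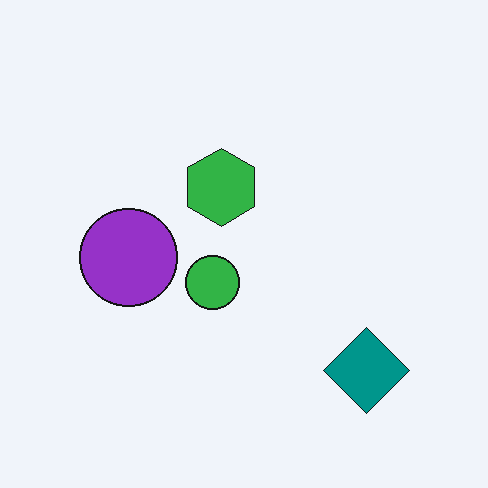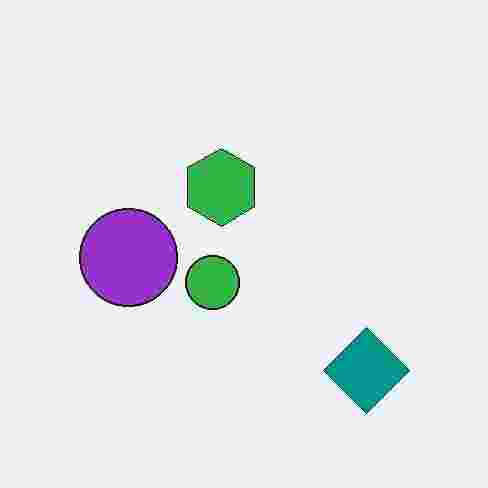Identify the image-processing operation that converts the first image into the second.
This is the original image degraded with heavy JPEG compression.

Blocky 8×8 compression artifacts appear around shape edges and the flat background shows ringing — characteristic JPEG degradation.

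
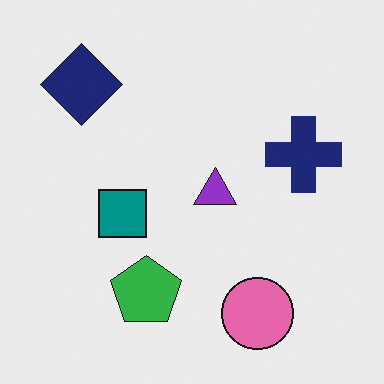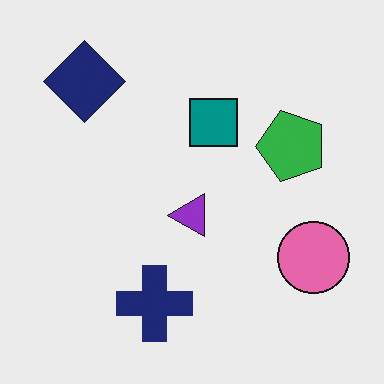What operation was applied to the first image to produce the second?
The second image is the first transposed (reflected across the top-left ↔ bottom-right diagonal).

Shapes have swapped their row and column positions — what was in the top-right is now in the bottom-left — a diagonal reflection.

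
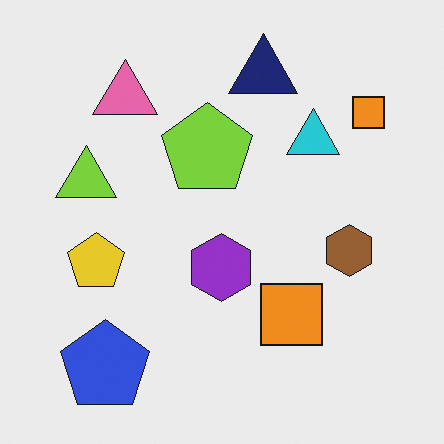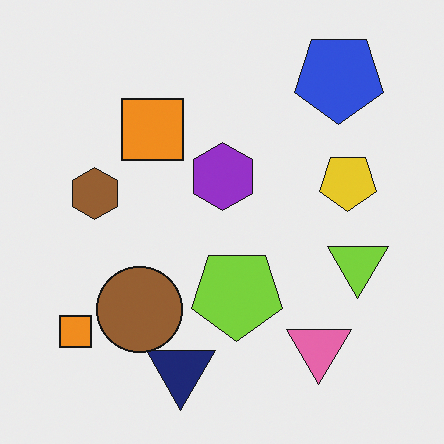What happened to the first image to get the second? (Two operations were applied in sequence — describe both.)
It was rotated 180°, then overlaid with an additional brown circle.

The blue pentagon sits in the bottom-left of the first image and the top-right of the second — consistent with a whole-image 180° rotation. A brown circle appears in the second image that is absent from the first.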